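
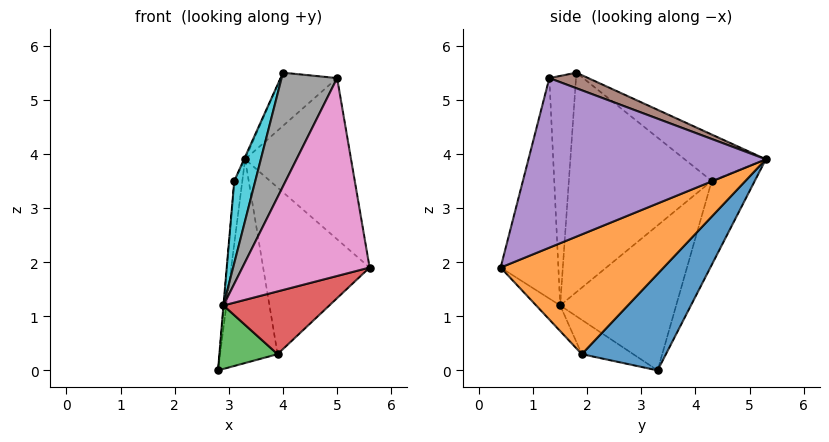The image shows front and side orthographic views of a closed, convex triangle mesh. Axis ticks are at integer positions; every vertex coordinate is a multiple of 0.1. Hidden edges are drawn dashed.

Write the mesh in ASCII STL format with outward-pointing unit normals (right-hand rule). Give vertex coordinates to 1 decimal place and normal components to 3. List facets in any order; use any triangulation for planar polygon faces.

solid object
 facet normal 0.768 0.525 -0.367
  outer loop
   vertex 3.9 1.9 0.3
   vertex 2.8 3.3 0.0
   vertex 3.3 5.3 3.9
  endloop
 endfacet
 facet normal 0.783 0.512 -0.353
  outer loop
   vertex 3.9 1.9 0.3
   vertex 3.3 5.3 3.9
   vertex 5.6 0.4 1.9
  endloop
 endfacet
 facet normal -0.452 -0.512 -0.730
  outer loop
   vertex 3.9 1.9 0.3
   vertex 2.9 1.5 1.2
   vertex 2.8 3.3 0.0
  endloop
 endfacet
 facet normal -0.183 -0.807 -0.562
  outer loop
   vertex 3.9 1.9 0.3
   vertex 5.6 0.4 1.9
   vertex 2.9 1.5 1.2
  endloop
 endfacet
 facet normal 0.912 0.407 0.052
  outer loop
   vertex 5.0 1.3 5.4
   vertex 5.6 0.4 1.9
   vertex 3.3 5.3 3.9
  endloop
 endfacet
 facet normal 0.307 0.446 0.841
  outer loop
   vertex 5.0 1.3 5.4
   vertex 3.3 5.3 3.9
   vertex 4.0 1.8 5.5
  endloop
 endfacet
 facet normal -0.408 -0.899 0.161
  outer loop
   vertex 5.0 1.3 5.4
   vertex 2.9 1.5 1.2
   vertex 5.6 0.4 1.9
  endloop
 endfacet
 facet normal -0.427 -0.888 0.171
  outer loop
   vertex 5.0 1.3 5.4
   vertex 4.0 1.8 5.5
   vertex 2.9 1.5 1.2
  endloop
 endfacet
 facet normal -0.906 0.012 0.423
  outer loop
   vertex 3.1 4.3 3.5
   vertex 4.0 1.8 5.5
   vertex 3.3 5.3 3.9
  endloop
 endfacet
 facet normal -0.957 -0.141 0.255
  outer loop
   vertex 3.1 4.3 3.5
   vertex 2.9 1.5 1.2
   vertex 4.0 1.8 5.5
  endloop
 endfacet
 facet normal -0.982 0.184 0.032
  outer loop
   vertex 3.1 4.3 3.5
   vertex 3.3 5.3 3.9
   vertex 2.8 3.3 0.0
  endloop
 endfacet
 facet normal -0.996 0.001 0.085
  outer loop
   vertex 3.1 4.3 3.5
   vertex 2.8 3.3 0.0
   vertex 2.9 1.5 1.2
  endloop
 endfacet
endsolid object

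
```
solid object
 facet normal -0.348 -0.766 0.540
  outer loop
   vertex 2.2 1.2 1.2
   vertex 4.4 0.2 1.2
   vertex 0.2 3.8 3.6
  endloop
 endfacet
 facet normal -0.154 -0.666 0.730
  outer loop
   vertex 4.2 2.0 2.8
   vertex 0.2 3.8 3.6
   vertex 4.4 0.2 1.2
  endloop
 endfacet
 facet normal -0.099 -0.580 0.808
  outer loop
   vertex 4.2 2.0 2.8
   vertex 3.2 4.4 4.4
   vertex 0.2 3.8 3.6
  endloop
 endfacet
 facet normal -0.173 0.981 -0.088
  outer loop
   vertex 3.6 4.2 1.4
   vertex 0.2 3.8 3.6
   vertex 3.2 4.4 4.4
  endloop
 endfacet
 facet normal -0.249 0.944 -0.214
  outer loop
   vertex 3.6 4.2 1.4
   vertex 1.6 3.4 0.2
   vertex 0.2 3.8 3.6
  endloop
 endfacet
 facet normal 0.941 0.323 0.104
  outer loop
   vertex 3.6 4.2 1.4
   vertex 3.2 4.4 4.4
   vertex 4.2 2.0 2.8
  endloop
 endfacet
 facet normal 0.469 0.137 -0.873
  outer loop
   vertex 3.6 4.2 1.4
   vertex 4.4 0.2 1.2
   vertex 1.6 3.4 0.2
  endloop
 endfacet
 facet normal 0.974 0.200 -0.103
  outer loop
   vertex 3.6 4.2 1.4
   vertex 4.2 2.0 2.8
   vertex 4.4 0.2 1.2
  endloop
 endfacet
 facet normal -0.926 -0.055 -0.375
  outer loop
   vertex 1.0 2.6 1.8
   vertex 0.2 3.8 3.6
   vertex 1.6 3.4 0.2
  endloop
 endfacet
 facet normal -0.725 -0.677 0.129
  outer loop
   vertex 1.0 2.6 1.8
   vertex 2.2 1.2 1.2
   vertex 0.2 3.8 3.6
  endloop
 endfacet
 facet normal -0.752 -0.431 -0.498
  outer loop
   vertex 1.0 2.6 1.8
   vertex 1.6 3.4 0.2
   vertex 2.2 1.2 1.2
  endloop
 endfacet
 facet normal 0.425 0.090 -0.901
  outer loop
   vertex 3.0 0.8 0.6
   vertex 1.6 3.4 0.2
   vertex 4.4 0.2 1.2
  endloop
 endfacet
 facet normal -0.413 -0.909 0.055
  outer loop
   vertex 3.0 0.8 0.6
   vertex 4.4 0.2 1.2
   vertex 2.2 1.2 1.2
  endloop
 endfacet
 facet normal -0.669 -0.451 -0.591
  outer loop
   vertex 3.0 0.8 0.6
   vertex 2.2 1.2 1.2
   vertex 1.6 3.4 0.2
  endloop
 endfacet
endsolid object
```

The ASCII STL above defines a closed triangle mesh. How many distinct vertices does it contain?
9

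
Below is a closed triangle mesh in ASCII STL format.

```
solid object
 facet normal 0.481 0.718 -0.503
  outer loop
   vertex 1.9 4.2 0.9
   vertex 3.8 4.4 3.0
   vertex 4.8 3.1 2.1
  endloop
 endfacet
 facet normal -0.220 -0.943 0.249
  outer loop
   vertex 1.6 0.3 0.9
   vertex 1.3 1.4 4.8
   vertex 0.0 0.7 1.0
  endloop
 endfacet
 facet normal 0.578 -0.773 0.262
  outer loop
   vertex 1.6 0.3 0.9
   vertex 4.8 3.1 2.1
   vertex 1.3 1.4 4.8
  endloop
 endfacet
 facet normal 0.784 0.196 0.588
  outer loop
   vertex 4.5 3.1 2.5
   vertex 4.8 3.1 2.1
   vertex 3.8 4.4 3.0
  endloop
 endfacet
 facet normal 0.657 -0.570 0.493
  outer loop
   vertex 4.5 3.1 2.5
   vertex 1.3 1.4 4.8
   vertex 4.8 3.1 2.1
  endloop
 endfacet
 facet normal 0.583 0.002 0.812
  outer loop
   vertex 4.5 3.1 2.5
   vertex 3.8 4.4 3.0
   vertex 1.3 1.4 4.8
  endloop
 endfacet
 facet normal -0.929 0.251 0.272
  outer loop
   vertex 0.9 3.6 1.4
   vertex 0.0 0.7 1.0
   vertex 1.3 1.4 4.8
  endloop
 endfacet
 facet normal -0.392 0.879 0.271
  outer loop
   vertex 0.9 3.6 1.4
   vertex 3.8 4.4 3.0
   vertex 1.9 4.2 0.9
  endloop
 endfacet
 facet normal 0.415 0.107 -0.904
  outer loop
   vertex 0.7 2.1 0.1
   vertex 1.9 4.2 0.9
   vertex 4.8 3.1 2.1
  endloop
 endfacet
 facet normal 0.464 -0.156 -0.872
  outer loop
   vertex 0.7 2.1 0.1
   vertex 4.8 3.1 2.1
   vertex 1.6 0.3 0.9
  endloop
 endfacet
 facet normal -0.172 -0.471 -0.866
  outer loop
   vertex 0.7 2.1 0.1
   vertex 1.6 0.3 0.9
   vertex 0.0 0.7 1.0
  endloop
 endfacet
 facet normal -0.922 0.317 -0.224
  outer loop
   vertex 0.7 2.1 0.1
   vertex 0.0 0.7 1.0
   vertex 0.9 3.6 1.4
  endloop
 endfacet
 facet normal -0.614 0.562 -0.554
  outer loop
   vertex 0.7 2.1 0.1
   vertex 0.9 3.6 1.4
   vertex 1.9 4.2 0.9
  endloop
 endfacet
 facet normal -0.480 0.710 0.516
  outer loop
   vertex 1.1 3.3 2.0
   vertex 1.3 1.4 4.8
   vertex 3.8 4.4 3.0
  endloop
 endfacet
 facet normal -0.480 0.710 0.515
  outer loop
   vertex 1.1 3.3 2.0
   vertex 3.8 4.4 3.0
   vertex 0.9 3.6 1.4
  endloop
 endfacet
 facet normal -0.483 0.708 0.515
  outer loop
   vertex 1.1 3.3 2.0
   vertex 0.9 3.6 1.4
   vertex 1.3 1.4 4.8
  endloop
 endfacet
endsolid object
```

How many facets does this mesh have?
16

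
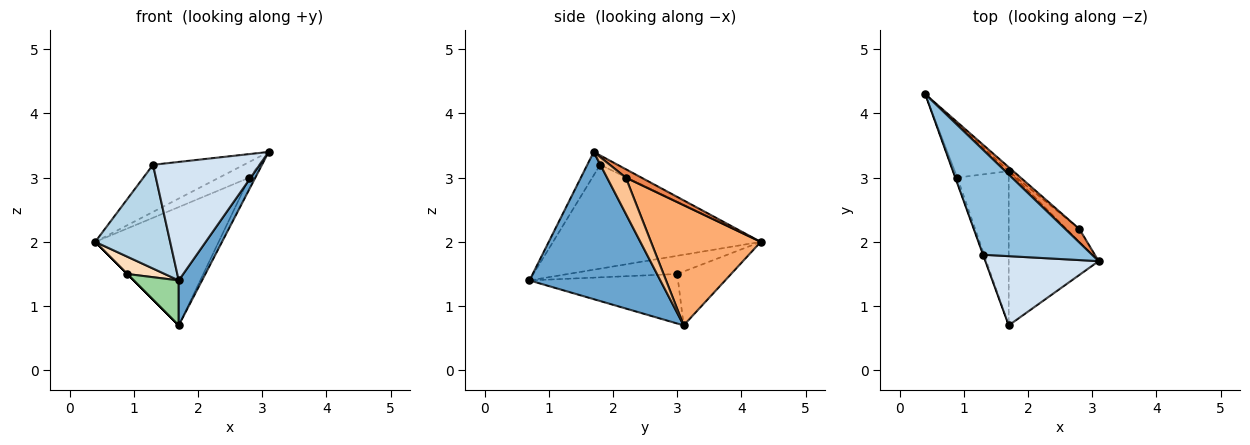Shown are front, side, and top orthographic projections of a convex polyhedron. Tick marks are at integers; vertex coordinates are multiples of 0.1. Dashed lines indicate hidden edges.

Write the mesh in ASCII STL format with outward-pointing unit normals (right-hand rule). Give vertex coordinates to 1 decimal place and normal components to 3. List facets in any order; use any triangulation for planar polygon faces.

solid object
 facet normal 0.844 -0.150 -0.515
  outer loop
   vertex 1.7 3.1 0.7
   vertex 3.1 1.7 3.4
   vertex 1.7 0.7 1.4
  endloop
 endfacet
 facet normal -0.078 0.408 0.909
  outer loop
   vertex 1.3 1.8 3.2
   vertex 3.1 1.7 3.4
   vertex 0.4 4.3 2.0
  endloop
 endfacet
 facet normal -0.941 -0.339 -0.002
  outer loop
   vertex 1.3 1.8 3.2
   vertex 0.4 4.3 2.0
   vertex 1.7 0.7 1.4
  endloop
 endfacet
 facet normal -0.103 -0.859 0.502
  outer loop
   vertex 1.3 1.8 3.2
   vertex 1.7 0.7 1.4
   vertex 3.1 1.7 3.4
  endloop
 endfacet
 facet normal 0.363 0.705 0.609
  outer loop
   vertex 2.8 2.2 3.0
   vertex 0.4 4.3 2.0
   vertex 3.1 1.7 3.4
  endloop
 endfacet
 facet normal 0.664 0.747 -0.025
  outer loop
   vertex 2.8 2.2 3.0
   vertex 1.7 3.1 0.7
   vertex 0.4 4.3 2.0
  endloop
 endfacet
 facet normal 0.903 0.286 -0.320
  outer loop
   vertex 2.8 2.2 3.0
   vertex 3.1 1.7 3.4
   vertex 1.7 3.1 0.7
  endloop
 endfacet
 facet normal -0.941 -0.323 -0.101
  outer loop
   vertex 0.9 3.0 1.5
   vertex 1.7 0.7 1.4
   vertex 0.4 4.3 2.0
  endloop
 endfacet
 facet normal -0.707 0.000 -0.707
  outer loop
   vertex 0.9 3.0 1.5
   vertex 0.4 4.3 2.0
   vertex 1.7 3.1 0.7
  endloop
 endfacet
 facet normal -0.679 -0.206 -0.705
  outer loop
   vertex 0.9 3.0 1.5
   vertex 1.7 3.1 0.7
   vertex 1.7 0.7 1.4
  endloop
 endfacet
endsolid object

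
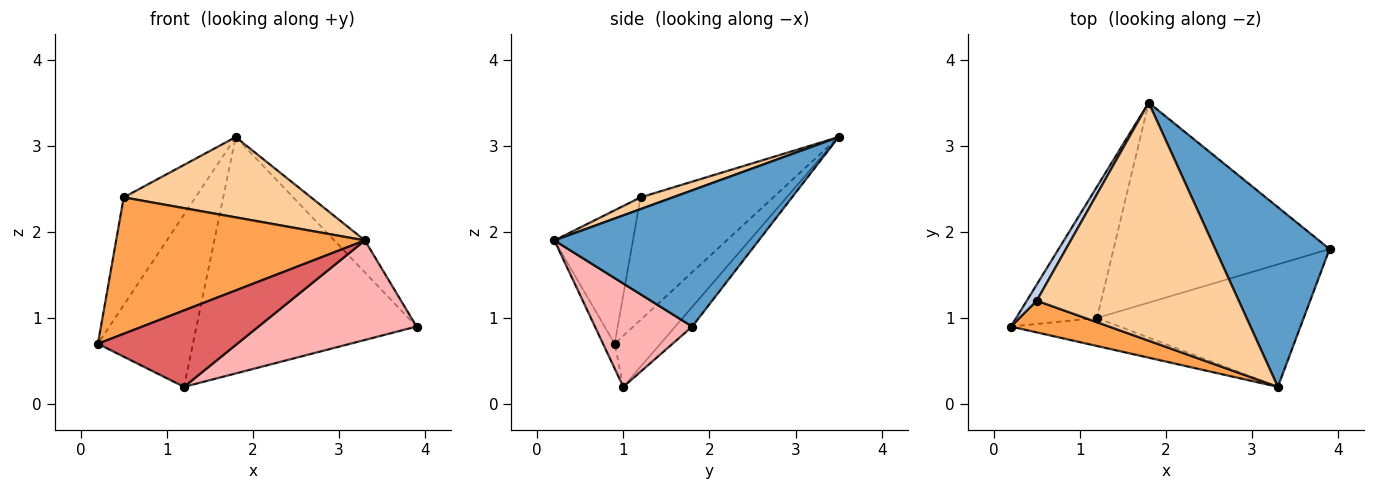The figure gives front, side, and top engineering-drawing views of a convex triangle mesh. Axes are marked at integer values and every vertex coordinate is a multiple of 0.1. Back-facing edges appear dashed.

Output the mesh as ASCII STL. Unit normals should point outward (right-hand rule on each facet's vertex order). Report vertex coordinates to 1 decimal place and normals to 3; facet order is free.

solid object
 facet normal 0.761 0.114 0.639
  outer loop
   vertex 3.3 0.2 1.9
   vertex 3.9 1.8 0.9
   vertex 1.8 3.5 3.1
  endloop
 endfacet
 facet normal -0.877 0.474 0.071
  outer loop
   vertex 0.5 1.2 2.4
   vertex 1.8 3.5 3.1
   vertex 0.2 0.9 0.7
  endloop
 endfacet
 facet normal -0.294 -0.931 0.216
  outer loop
   vertex 0.5 1.2 2.4
   vertex 0.2 0.9 0.7
   vertex 3.3 0.2 1.9
  endloop
 endfacet
 facet normal 0.055 -0.319 0.946
  outer loop
   vertex 0.5 1.2 2.4
   vertex 3.3 0.2 1.9
   vertex 1.8 3.5 3.1
  endloop
 endfacet
 facet normal -0.357 0.743 -0.566
  outer loop
   vertex 1.2 1.0 0.2
   vertex 0.2 0.9 0.7
   vertex 1.8 3.5 3.1
  endloop
 endfacet
 facet normal -0.059 0.762 -0.645
  outer loop
   vertex 1.2 1.0 0.2
   vertex 1.8 3.5 3.1
   vertex 3.9 1.8 0.9
  endloop
 endfacet
 facet normal -0.078 -0.936 -0.344
  outer loop
   vertex 1.2 1.0 0.2
   vertex 3.3 0.2 1.9
   vertex 0.2 0.9 0.7
  endloop
 endfacet
 facet normal 0.362 -0.588 -0.724
  outer loop
   vertex 1.2 1.0 0.2
   vertex 3.9 1.8 0.9
   vertex 3.3 0.2 1.9
  endloop
 endfacet
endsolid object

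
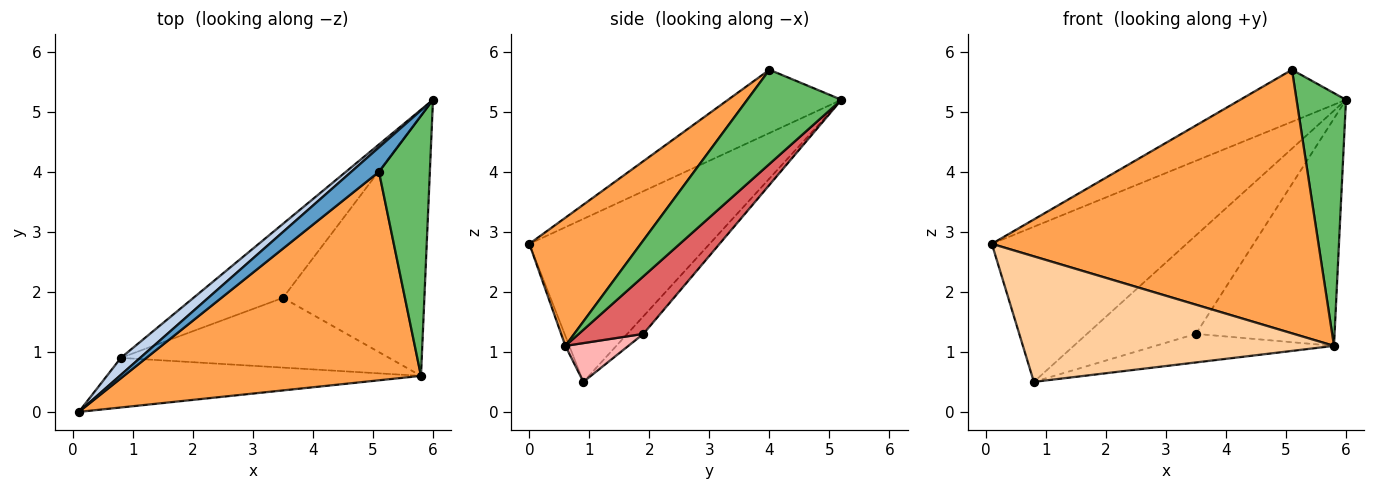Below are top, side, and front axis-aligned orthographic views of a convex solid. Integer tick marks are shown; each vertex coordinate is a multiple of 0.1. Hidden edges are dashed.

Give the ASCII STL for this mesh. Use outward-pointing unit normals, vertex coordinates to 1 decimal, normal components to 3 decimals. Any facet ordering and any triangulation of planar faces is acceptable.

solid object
 facet normal -0.697 0.649 0.305
  outer loop
   vertex 5.1 4.0 5.7
   vertex 6.0 5.2 5.2
   vertex 0.1 0.0 2.8
  endloop
 endfacet
 facet normal -0.677 0.731 0.080
  outer loop
   vertex 0.8 0.9 0.5
   vertex 0.1 0.0 2.8
   vertex 6.0 5.2 5.2
  endloop
 endfacet
 facet normal 0.258 -0.758 0.599
  outer loop
   vertex 5.8 0.6 1.1
   vertex 5.1 4.0 5.7
   vertex 0.1 0.0 2.8
  endloop
 endfacet
 facet normal -0.012 -0.930 -0.367
  outer loop
   vertex 5.8 0.6 1.1
   vertex 0.1 0.0 2.8
   vertex 0.8 0.9 0.5
  endloop
 endfacet
 facet normal 0.799 -0.419 0.431
  outer loop
   vertex 5.8 0.6 1.1
   vertex 6.0 5.2 5.2
   vertex 5.1 4.0 5.7
  endloop
 endfacet
 facet normal -0.117 0.794 -0.597
  outer loop
   vertex 3.5 1.9 1.3
   vertex 0.8 0.9 0.5
   vertex 6.0 5.2 5.2
  endloop
 endfacet
 facet normal 0.293 0.629 -0.720
  outer loop
   vertex 3.5 1.9 1.3
   vertex 6.0 5.2 5.2
   vertex 5.8 0.6 1.1
  endloop
 endfacet
 facet normal 0.133 0.376 -0.917
  outer loop
   vertex 3.5 1.9 1.3
   vertex 5.8 0.6 1.1
   vertex 0.8 0.9 0.5
  endloop
 endfacet
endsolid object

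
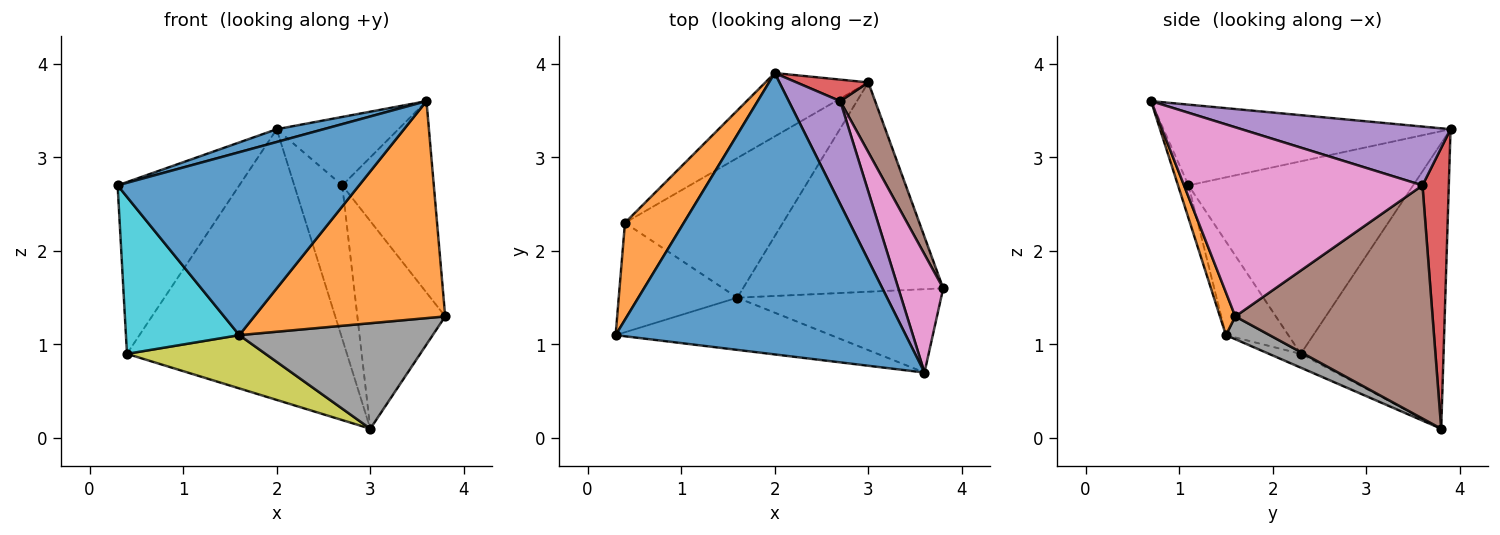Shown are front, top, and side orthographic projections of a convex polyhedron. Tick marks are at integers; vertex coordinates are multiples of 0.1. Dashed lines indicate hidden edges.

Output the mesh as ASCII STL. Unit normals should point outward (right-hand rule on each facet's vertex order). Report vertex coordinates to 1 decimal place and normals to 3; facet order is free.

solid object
 facet normal -0.268 -0.044 0.962
  outer loop
   vertex 3.6 0.7 3.6
   vertex 2.0 3.9 3.3
   vertex 0.3 1.1 2.7
  endloop
 endfacet
 facet normal -0.849 0.460 0.259
  outer loop
   vertex 0.4 2.3 0.9
   vertex 0.3 1.1 2.7
   vertex 2.0 3.9 3.3
  endloop
 endfacet
 facet normal -0.534 0.823 -0.193
  outer loop
   vertex 0.4 2.3 0.9
   vertex 2.0 3.9 3.3
   vertex 3.0 3.8 0.1
  endloop
 endfacet
 facet normal 0.478 0.870 0.122
  outer loop
   vertex 2.7 3.6 2.7
   vertex 3.0 3.8 0.1
   vertex 2.0 3.9 3.3
  endloop
 endfacet
 facet normal 0.689 0.401 0.603
  outer loop
   vertex 2.7 3.6 2.7
   vertex 2.0 3.9 3.3
   vertex 3.6 0.7 3.6
  endloop
 endfacet
 facet normal 0.905 0.403 0.135
  outer loop
   vertex 2.7 3.6 2.7
   vertex 3.8 1.6 1.3
   vertex 3.0 3.8 0.1
  endloop
 endfacet
 facet normal 0.911 0.350 0.216
  outer loop
   vertex 2.7 3.6 2.7
   vertex 3.6 0.7 3.6
   vertex 3.8 1.6 1.3
  endloop
 endfacet
 facet normal 0.101 -0.448 -0.888
  outer loop
   vertex 1.6 1.5 1.1
   vertex 3.0 3.8 0.1
   vertex 3.8 1.6 1.3
  endloop
 endfacet
 facet normal -0.082 -0.355 -0.931
  outer loop
   vertex 1.6 1.5 1.1
   vertex 0.4 2.3 0.9
   vertex 3.0 3.8 0.1
  endloop
 endfacet
 facet normal -0.412 -0.748 -0.521
  outer loop
   vertex 1.6 1.5 1.1
   vertex 0.3 1.1 2.7
   vertex 0.4 2.3 0.9
  endloop
 endfacet
 facet normal -0.042 -0.961 -0.274
  outer loop
   vertex 1.6 1.5 1.1
   vertex 3.6 0.7 3.6
   vertex 0.3 1.1 2.7
  endloop
 endfacet
 facet normal 0.075 -0.931 -0.358
  outer loop
   vertex 1.6 1.5 1.1
   vertex 3.8 1.6 1.3
   vertex 3.6 0.7 3.6
  endloop
 endfacet
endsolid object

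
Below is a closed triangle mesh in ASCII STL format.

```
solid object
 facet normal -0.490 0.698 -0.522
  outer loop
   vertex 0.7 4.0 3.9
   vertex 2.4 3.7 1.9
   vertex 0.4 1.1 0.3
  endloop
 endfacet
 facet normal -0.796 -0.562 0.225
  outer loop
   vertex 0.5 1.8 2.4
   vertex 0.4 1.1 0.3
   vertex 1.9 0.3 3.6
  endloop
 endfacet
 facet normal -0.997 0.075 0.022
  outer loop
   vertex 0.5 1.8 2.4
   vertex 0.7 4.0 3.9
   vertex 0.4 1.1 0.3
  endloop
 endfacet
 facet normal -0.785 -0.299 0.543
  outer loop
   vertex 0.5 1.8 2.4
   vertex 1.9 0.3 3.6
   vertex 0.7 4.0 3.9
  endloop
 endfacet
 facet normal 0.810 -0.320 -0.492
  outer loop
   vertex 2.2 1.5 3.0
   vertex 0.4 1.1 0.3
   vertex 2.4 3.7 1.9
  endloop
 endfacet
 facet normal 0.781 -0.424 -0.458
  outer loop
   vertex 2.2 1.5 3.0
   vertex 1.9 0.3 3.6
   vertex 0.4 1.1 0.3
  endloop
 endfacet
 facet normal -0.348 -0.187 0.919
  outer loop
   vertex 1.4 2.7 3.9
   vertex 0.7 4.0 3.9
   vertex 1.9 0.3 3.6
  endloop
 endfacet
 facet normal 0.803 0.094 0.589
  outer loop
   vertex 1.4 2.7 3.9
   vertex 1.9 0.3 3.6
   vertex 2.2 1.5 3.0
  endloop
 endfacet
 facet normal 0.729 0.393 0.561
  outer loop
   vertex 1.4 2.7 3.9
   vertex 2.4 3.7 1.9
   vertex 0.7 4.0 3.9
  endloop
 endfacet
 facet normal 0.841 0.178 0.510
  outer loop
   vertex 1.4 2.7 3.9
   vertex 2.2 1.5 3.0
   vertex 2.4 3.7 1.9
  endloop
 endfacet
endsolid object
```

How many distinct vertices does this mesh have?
7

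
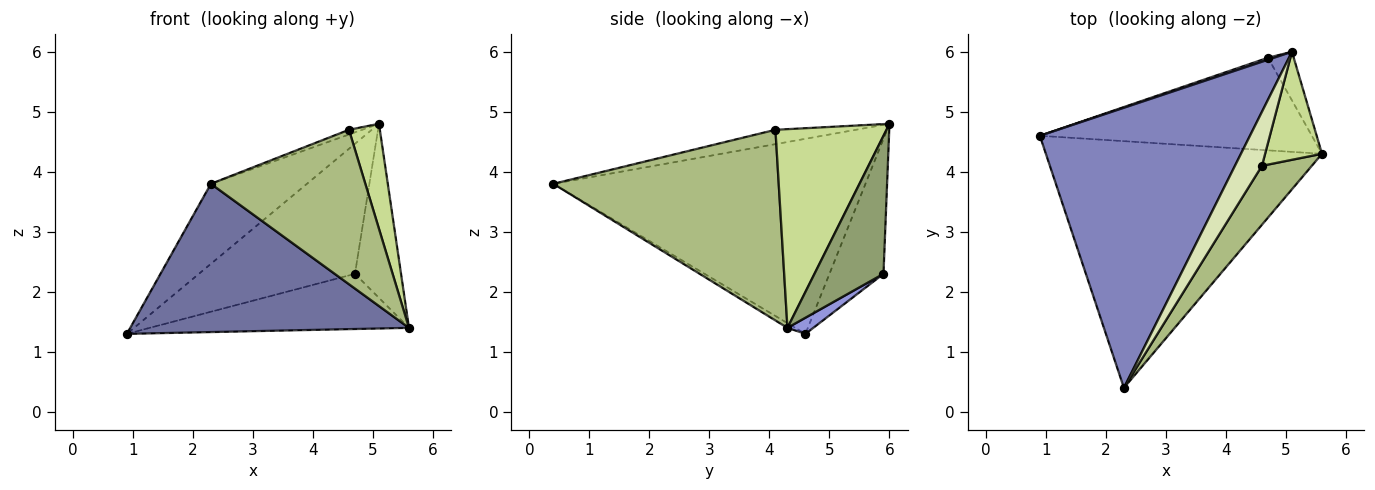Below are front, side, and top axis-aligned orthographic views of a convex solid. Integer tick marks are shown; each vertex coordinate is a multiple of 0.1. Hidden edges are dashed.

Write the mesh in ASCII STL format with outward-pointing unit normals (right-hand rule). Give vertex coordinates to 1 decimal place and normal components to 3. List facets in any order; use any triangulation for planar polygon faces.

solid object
 facet normal -0.015 -0.515 -0.857
  outer loop
   vertex 2.3 0.4 3.8
   vertex 0.9 4.6 1.3
   vertex 5.6 4.3 1.4
  endloop
 endfacet
 facet normal -0.666 0.205 0.717
  outer loop
   vertex 5.1 6.0 4.8
   vertex 0.9 4.6 1.3
   vertex 2.3 0.4 3.8
  endloop
 endfacet
 facet normal 0.051 0.511 -0.858
  outer loop
   vertex 4.7 5.9 2.3
   vertex 5.6 4.3 1.4
   vertex 0.9 4.6 1.3
  endloop
 endfacet
 facet normal -0.327 0.945 0.015
  outer loop
   vertex 4.7 5.9 2.3
   vertex 0.9 4.6 1.3
   vertex 5.1 6.0 4.8
  endloop
 endfacet
 facet normal 0.822 0.549 -0.153
  outer loop
   vertex 4.7 5.9 2.3
   vertex 5.1 6.0 4.8
   vertex 5.6 4.3 1.4
  endloop
 endfacet
 facet normal 0.806 -0.553 0.211
  outer loop
   vertex 4.6 4.1 4.7
   vertex 2.3 0.4 3.8
   vertex 5.6 4.3 1.4
  endloop
 endfacet
 facet normal 0.929 -0.258 0.266
  outer loop
   vertex 4.6 4.1 4.7
   vertex 5.6 4.3 1.4
   vertex 5.1 6.0 4.8
  endloop
 endfacet
 facet normal -0.468 0.077 0.880
  outer loop
   vertex 4.6 4.1 4.7
   vertex 5.1 6.0 4.8
   vertex 2.3 0.4 3.8
  endloop
 endfacet
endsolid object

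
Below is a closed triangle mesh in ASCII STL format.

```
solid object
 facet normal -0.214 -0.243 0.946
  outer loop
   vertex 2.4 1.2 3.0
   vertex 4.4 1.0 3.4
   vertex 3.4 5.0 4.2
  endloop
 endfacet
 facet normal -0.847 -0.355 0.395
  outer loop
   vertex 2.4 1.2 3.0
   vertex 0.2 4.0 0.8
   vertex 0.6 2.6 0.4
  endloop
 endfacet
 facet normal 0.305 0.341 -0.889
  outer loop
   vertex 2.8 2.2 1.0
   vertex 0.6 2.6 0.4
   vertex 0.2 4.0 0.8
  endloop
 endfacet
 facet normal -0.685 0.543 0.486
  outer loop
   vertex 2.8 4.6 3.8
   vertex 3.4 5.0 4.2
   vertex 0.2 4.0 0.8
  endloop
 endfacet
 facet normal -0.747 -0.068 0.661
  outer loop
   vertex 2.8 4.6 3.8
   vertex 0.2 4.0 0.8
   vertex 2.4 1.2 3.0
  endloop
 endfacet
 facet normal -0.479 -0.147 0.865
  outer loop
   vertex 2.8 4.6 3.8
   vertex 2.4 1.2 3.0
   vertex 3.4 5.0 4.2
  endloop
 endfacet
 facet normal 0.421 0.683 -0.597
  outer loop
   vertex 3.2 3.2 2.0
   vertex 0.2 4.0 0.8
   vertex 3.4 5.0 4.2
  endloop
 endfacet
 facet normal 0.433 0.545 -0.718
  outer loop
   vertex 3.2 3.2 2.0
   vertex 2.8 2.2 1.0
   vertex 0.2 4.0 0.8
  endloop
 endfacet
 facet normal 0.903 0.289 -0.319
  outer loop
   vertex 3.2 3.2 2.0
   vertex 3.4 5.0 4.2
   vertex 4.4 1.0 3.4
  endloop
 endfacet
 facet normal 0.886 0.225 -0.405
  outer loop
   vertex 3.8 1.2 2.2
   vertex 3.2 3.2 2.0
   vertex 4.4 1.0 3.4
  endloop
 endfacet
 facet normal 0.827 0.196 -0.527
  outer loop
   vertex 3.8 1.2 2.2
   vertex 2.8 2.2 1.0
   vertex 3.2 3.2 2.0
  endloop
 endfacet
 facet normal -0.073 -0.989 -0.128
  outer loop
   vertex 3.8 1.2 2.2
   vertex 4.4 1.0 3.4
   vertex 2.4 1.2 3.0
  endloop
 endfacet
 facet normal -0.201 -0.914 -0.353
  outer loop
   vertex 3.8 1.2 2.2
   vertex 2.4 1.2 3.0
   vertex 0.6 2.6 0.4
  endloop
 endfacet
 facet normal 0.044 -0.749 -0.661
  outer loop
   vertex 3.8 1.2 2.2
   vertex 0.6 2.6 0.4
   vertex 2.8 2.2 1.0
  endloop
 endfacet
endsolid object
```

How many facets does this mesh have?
14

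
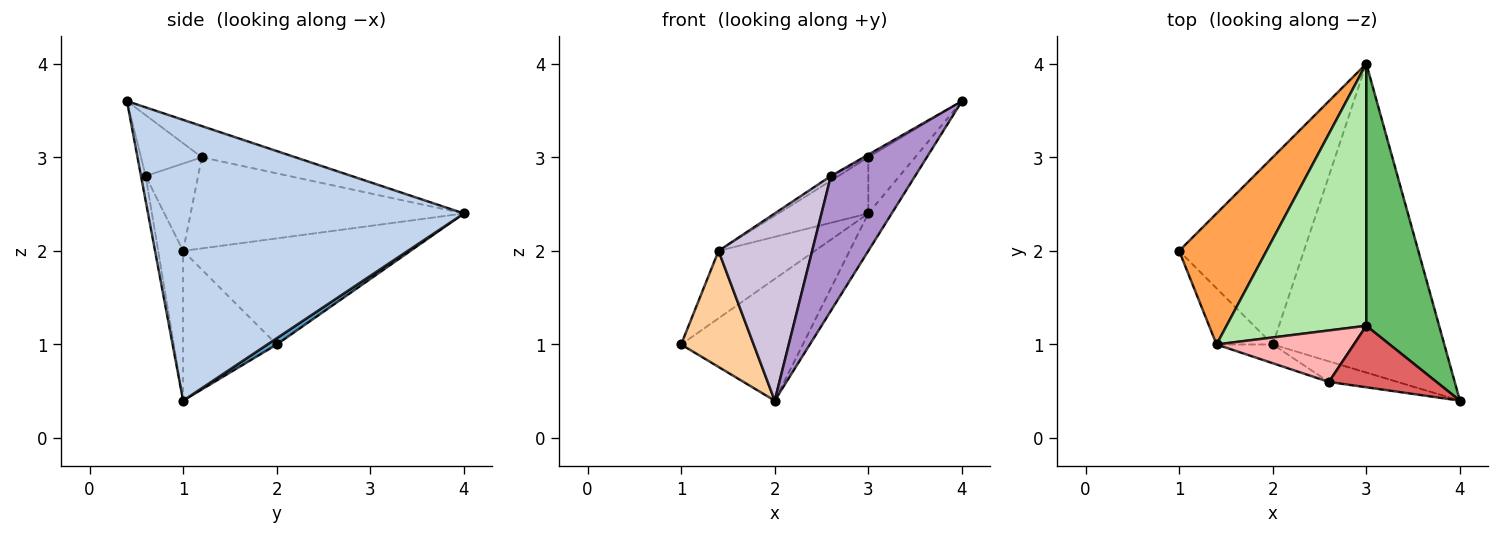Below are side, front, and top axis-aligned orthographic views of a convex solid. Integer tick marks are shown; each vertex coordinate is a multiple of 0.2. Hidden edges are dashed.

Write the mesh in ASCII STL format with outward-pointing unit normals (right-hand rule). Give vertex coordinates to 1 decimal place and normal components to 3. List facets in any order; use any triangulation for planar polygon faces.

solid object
 facet normal 0.042 0.545 -0.838
  outer loop
   vertex 2.0 1.0 0.4
   vertex 1.0 2.0 1.0
   vertex 3.0 4.0 2.4
  endloop
 endfacet
 facet normal 0.852 0.063 -0.520
  outer loop
   vertex 2.0 1.0 0.4
   vertex 3.0 4.0 2.4
   vertex 4.0 0.4 3.6
  endloop
 endfacet
 facet normal -0.734 0.311 0.604
  outer loop
   vertex 1.4 1.0 2.0
   vertex 3.0 4.0 2.4
   vertex 1.0 2.0 1.0
  endloop
 endfacet
 facet normal -0.758 -0.587 -0.284
  outer loop
   vertex 1.4 1.0 2.0
   vertex 1.0 2.0 1.0
   vertex 2.0 1.0 0.4
  endloop
 endfacet
 facet normal -0.386 0.193 0.902
  outer loop
   vertex 3.0 1.2 3.0
   vertex 4.0 0.4 3.6
   vertex 3.0 4.0 2.4
  endloop
 endfacet
 facet normal -0.537 0.177 0.825
  outer loop
   vertex 3.0 1.2 3.0
   vertex 3.0 4.0 2.4
   vertex 1.4 1.0 2.0
  endloop
 endfacet
 facet normal -0.492 0.038 0.870
  outer loop
   vertex 2.6 0.6 2.8
   vertex 4.0 0.4 3.6
   vertex 3.0 1.2 3.0
  endloop
 endfacet
 facet normal -0.535 0.076 0.841
  outer loop
   vertex 2.6 0.6 2.8
   vertex 3.0 1.2 3.0
   vertex 1.4 1.0 2.0
  endloop
 endfacet
 facet normal -0.055 -0.987 -0.151
  outer loop
   vertex 2.6 0.6 2.8
   vertex 2.0 1.0 0.4
   vertex 4.0 0.4 3.6
  endloop
 endfacet
 facet normal -0.256 -0.962 -0.096
  outer loop
   vertex 2.6 0.6 2.8
   vertex 1.4 1.0 2.0
   vertex 2.0 1.0 0.4
  endloop
 endfacet
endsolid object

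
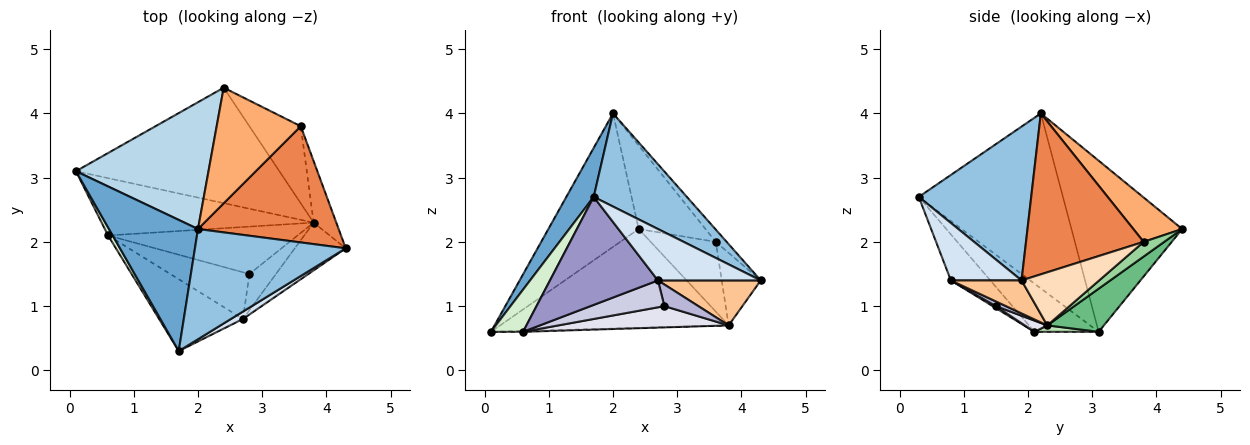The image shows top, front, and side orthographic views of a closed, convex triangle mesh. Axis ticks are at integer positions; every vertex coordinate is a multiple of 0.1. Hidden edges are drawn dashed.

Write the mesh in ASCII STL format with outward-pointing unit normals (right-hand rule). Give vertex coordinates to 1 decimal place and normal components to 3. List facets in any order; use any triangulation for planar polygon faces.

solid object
 facet normal -0.879 -0.167 0.447
  outer loop
   vertex 2.0 2.2 4.0
   vertex 0.1 3.1 0.6
   vertex 1.7 0.3 2.7
  endloop
 endfacet
 facet normal 0.615 -0.509 0.602
  outer loop
   vertex 2.0 2.2 4.0
   vertex 1.7 0.3 2.7
   vertex 4.3 1.9 1.4
  endloop
 endfacet
 facet normal -0.664 0.542 0.515
  outer loop
   vertex 2.4 4.4 2.2
   vertex 0.1 3.1 0.6
   vertex 2.0 2.2 4.0
  endloop
 endfacet
 facet normal 0.563 -0.818 0.118
  outer loop
   vertex 2.7 0.8 1.4
   vertex 4.3 1.9 1.4
   vertex 1.7 0.3 2.7
  endloop
 endfacet
 facet normal 0.751 0.069 0.656
  outer loop
   vertex 3.6 3.8 2.0
   vertex 2.0 2.2 4.0
   vertex 4.3 1.9 1.4
  endloop
 endfacet
 facet normal 0.393 0.538 0.745
  outer loop
   vertex 3.6 3.8 2.0
   vertex 2.4 4.4 2.2
   vertex 2.0 2.2 4.0
  endloop
 endfacet
 facet normal 0.426 -0.620 -0.659
  outer loop
   vertex 3.8 2.3 0.7
   vertex 4.3 1.9 1.4
   vertex 2.7 0.8 1.4
  endloop
 endfacet
 facet normal 0.835 0.420 -0.356
  outer loop
   vertex 3.8 2.3 0.7
   vertex 3.6 3.8 2.0
   vertex 4.3 1.9 1.4
  endloop
 endfacet
 facet normal 0.159 0.642 -0.750
  outer loop
   vertex 3.8 2.3 0.7
   vertex 0.1 3.1 0.6
   vertex 2.4 4.4 2.2
  endloop
 endfacet
 facet normal 0.207 0.656 -0.725
  outer loop
   vertex 3.8 2.3 0.7
   vertex 2.4 4.4 2.2
   vertex 3.6 3.8 2.0
  endloop
 endfacet
 facet normal 0.030 0.015 -0.999
  outer loop
   vertex 0.6 2.1 0.6
   vertex 0.1 3.1 0.6
   vertex 3.8 2.3 0.7
  endloop
 endfacet
 facet normal -0.891 -0.446 0.085
  outer loop
   vertex 0.6 2.1 0.6
   vertex 1.7 0.3 2.7
   vertex 0.1 3.1 0.6
  endloop
 endfacet
 facet normal -0.291 -0.796 -0.530
  outer loop
   vertex 0.6 2.1 0.6
   vertex 2.7 0.8 1.4
   vertex 1.7 0.3 2.7
  endloop
 endfacet
 facet normal 0.151 -0.507 -0.849
  outer loop
   vertex 2.8 1.5 1.0
   vertex 3.8 2.3 0.7
   vertex 2.7 0.8 1.4
  endloop
 endfacet
 facet normal 0.022 -0.498 -0.867
  outer loop
   vertex 2.8 1.5 1.0
   vertex 2.7 0.8 1.4
   vertex 0.6 2.1 0.6
  endloop
 endfacet
 facet normal 0.054 -0.409 -0.911
  outer loop
   vertex 2.8 1.5 1.0
   vertex 0.6 2.1 0.6
   vertex 3.8 2.3 0.7
  endloop
 endfacet
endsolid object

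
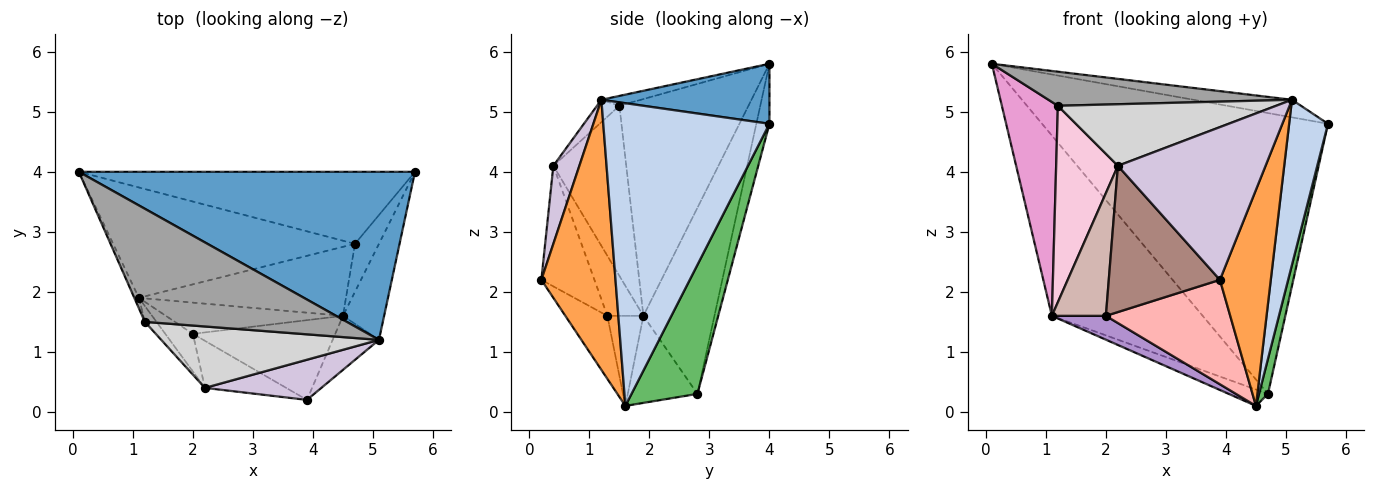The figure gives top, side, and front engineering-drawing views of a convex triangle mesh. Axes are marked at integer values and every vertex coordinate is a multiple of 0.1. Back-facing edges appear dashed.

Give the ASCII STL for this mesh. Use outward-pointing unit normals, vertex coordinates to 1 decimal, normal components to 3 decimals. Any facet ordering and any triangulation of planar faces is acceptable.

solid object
 facet normal 0.175 0.102 0.979
  outer loop
   vertex 5.1 1.2 5.2
   vertex 5.7 4.0 4.8
   vertex 0.1 4.0 5.8
  endloop
 endfacet
 facet normal 0.965 -0.226 -0.131
  outer loop
   vertex 5.1 1.2 5.2
   vertex 4.5 1.6 0.1
   vertex 5.7 4.0 4.8
  endloop
 endfacet
 facet normal 0.817 -0.560 -0.140
  outer loop
   vertex 5.1 1.2 5.2
   vertex 3.9 0.2 2.2
   vertex 4.5 1.6 0.1
  endloop
 endfacet
 facet normal -0.044 0.968 -0.248
  outer loop
   vertex 4.7 2.8 0.3
   vertex 0.1 4.0 5.8
   vertex 5.7 4.0 4.8
  endloop
 endfacet
 facet normal 0.975 -0.132 -0.181
  outer loop
   vertex 4.7 2.8 0.3
   vertex 5.7 4.0 4.8
   vertex 4.5 1.6 0.1
  endloop
 endfacet
 facet normal -0.373 0.791 -0.484
  outer loop
   vertex 4.7 2.8 0.3
   vertex 1.1 1.9 1.6
   vertex 0.1 4.0 5.8
  endloop
 endfacet
 facet normal -0.379 0.213 -0.901
  outer loop
   vertex 4.7 2.8 0.3
   vertex 4.5 1.6 0.1
   vertex 1.1 1.9 1.6
  endloop
 endfacet
 facet normal -0.259 -0.768 -0.586
  outer loop
   vertex 2.0 1.3 1.6
   vertex 4.5 1.6 0.1
   vertex 3.9 0.2 2.2
  endloop
 endfacet
 facet normal -0.375 -0.562 -0.737
  outer loop
   vertex 2.0 1.3 1.6
   vertex 1.1 1.9 1.6
   vertex 4.5 1.6 0.1
  endloop
 endfacet
 facet normal 0.168 -0.953 0.251
  outer loop
   vertex 2.2 0.4 4.1
   vertex 3.9 0.2 2.2
   vertex 5.1 1.2 5.2
  endloop
 endfacet
 facet normal -0.414 -0.867 -0.279
  outer loop
   vertex 2.2 0.4 4.1
   vertex 2.0 1.3 1.6
   vertex 3.9 0.2 2.2
  endloop
 endfacet
 facet normal -0.537 -0.806 -0.247
  outer loop
   vertex 2.2 0.4 4.1
   vertex 1.1 1.9 1.6
   vertex 2.0 1.3 1.6
  endloop
 endfacet
 facet normal -0.917 -0.398 -0.019
  outer loop
   vertex 1.2 1.5 5.1
   vertex 0.1 4.0 5.8
   vertex 1.1 1.9 1.6
  endloop
 endfacet
 facet normal -0.762 -0.645 -0.052
  outer loop
   vertex 1.2 1.5 5.1
   vertex 1.1 1.9 1.6
   vertex 2.2 0.4 4.1
  endloop
 endfacet
 facet normal -0.047 -0.288 0.956
  outer loop
   vertex 1.2 1.5 5.1
   vertex 5.1 1.2 5.2
   vertex 0.1 4.0 5.8
  endloop
 endfacet
 facet normal -0.072 -0.706 0.704
  outer loop
   vertex 1.2 1.5 5.1
   vertex 2.2 0.4 4.1
   vertex 5.1 1.2 5.2
  endloop
 endfacet
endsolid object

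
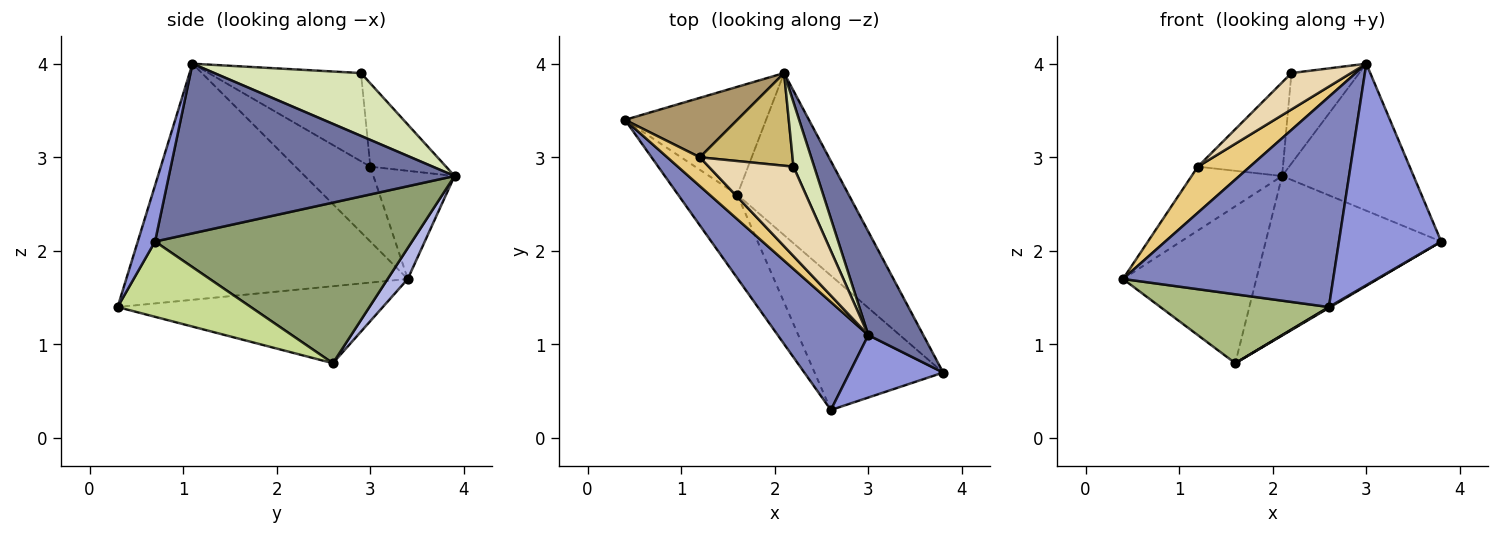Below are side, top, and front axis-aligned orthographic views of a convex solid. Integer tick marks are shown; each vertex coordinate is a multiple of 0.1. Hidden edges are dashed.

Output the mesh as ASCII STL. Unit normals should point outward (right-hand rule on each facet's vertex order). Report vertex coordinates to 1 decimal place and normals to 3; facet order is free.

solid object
 facet normal 0.871 0.401 0.282
  outer loop
   vertex 3.0 1.1 4.0
   vertex 3.8 0.7 2.1
   vertex 2.1 3.9 2.8
  endloop
 endfacet
 facet normal -0.766 -0.572 0.294
  outer loop
   vertex 2.6 0.3 1.4
   vertex 3.0 1.1 4.0
   vertex 0.4 3.4 1.7
  endloop
 endfacet
 facet normal 0.161 -0.950 0.268
  outer loop
   vertex 2.6 0.3 1.4
   vertex 3.8 0.7 2.1
   vertex 3.0 1.1 4.0
  endloop
 endfacet
 facet normal 0.123 0.818 -0.562
  outer loop
   vertex 1.6 2.6 0.8
   vertex 0.4 3.4 1.7
   vertex 2.1 3.9 2.8
  endloop
 endfacet
 facet normal 0.716 0.489 -0.497
  outer loop
   vertex 1.6 2.6 0.8
   vertex 2.1 3.9 2.8
   vertex 3.8 0.7 2.1
  endloop
 endfacet
 facet normal -0.708 -0.450 -0.544
  outer loop
   vertex 1.6 2.6 0.8
   vertex 2.6 0.3 1.4
   vertex 0.4 3.4 1.7
  endloop
 endfacet
 facet normal 0.505 -0.005 -0.863
  outer loop
   vertex 1.6 2.6 0.8
   vertex 3.8 0.7 2.1
   vertex 2.6 0.3 1.4
  endloop
 endfacet
 facet normal 0.869 0.402 0.287
  outer loop
   vertex 2.2 2.9 3.9
   vertex 3.0 1.1 4.0
   vertex 2.1 3.9 2.8
  endloop
 endfacet
 facet normal -0.549 0.612 0.570
  outer loop
   vertex 1.2 3.0 2.9
   vertex 2.1 3.9 2.8
   vertex 0.4 3.4 1.7
  endloop
 endfacet
 facet normal -0.535 0.601 0.595
  outer loop
   vertex 1.2 3.0 2.9
   vertex 2.2 2.9 3.9
   vertex 2.1 3.9 2.8
  endloop
 endfacet
 facet normal -0.773 -0.538 0.336
  outer loop
   vertex 1.2 3.0 2.9
   vertex 0.4 3.4 1.7
   vertex 3.0 1.1 4.0
  endloop
 endfacet
 facet normal -0.694 -0.271 0.667
  outer loop
   vertex 1.2 3.0 2.9
   vertex 3.0 1.1 4.0
   vertex 2.2 2.9 3.9
  endloop
 endfacet
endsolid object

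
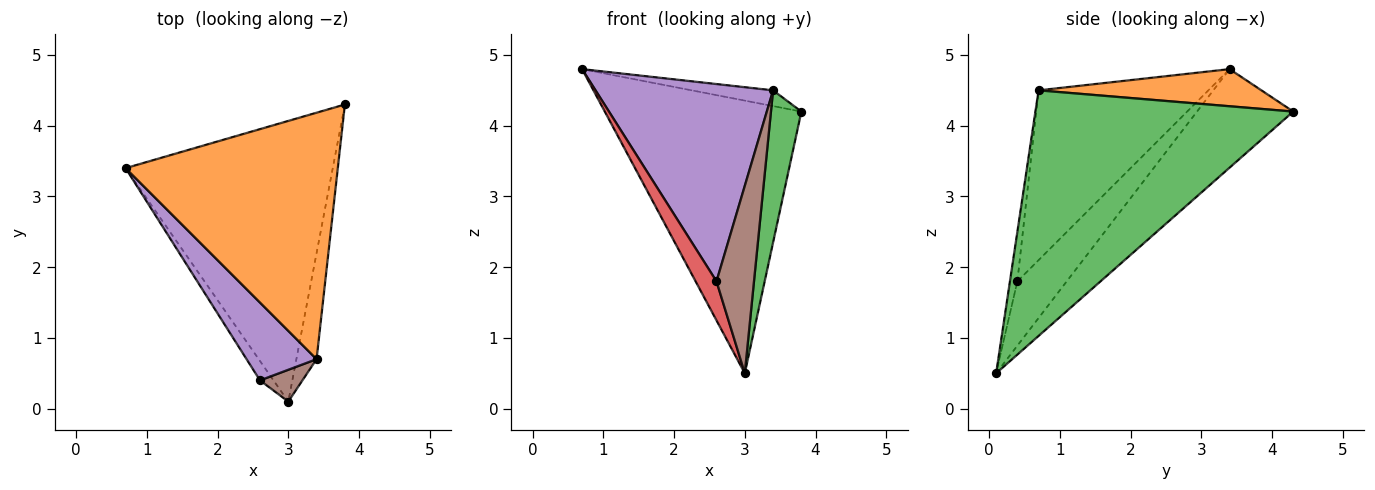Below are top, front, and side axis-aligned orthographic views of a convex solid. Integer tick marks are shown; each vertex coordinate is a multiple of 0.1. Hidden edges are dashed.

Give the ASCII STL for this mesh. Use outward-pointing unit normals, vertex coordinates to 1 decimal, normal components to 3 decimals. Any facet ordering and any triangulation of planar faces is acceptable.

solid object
 facet normal -0.323 0.660 -0.679
  outer loop
   vertex 3.0 0.1 0.5
   vertex 0.7 3.4 4.8
   vertex 3.8 4.3 4.2
  endloop
 endfacet
 facet normal 0.172 0.063 0.983
  outer loop
   vertex 3.4 0.7 4.5
   vertex 3.8 4.3 4.2
   vertex 0.7 3.4 4.8
  endloop
 endfacet
 facet normal 0.990 -0.117 -0.081
  outer loop
   vertex 3.4 0.7 4.5
   vertex 3.0 0.1 0.5
   vertex 3.8 4.3 4.2
  endloop
 endfacet
 facet normal -0.904 -0.383 -0.190
  outer loop
   vertex 2.6 0.4 1.8
   vertex 0.7 3.4 4.8
   vertex 3.0 0.1 0.5
  endloop
 endfacet
 facet normal -0.665 -0.695 0.274
  outer loop
   vertex 2.6 0.4 1.8
   vertex 3.4 0.7 4.5
   vertex 0.7 3.4 4.8
  endloop
 endfacet
 facet normal -0.192 -0.968 0.164
  outer loop
   vertex 2.6 0.4 1.8
   vertex 3.0 0.1 0.5
   vertex 3.4 0.7 4.5
  endloop
 endfacet
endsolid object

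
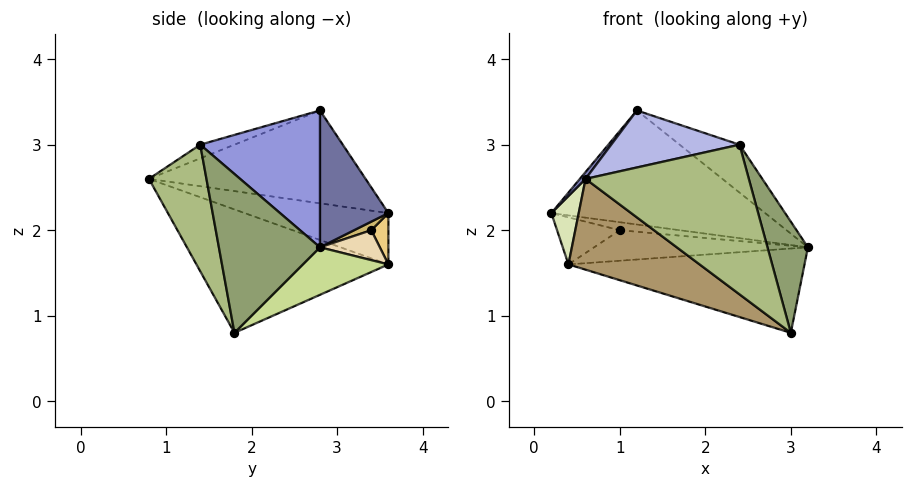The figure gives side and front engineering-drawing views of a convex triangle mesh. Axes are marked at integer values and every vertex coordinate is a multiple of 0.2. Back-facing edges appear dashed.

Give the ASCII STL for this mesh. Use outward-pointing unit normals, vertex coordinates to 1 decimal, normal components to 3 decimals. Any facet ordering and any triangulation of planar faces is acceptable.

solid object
 facet normal 0.285 0.890 0.356
  outer loop
   vertex 1.2 2.8 3.4
   vertex 3.2 2.8 1.8
   vertex 0.2 3.6 2.2
  endloop
 endfacet
 facet normal -0.775 -0.020 0.632
  outer loop
   vertex 1.2 2.8 3.4
   vertex 0.2 3.6 2.2
   vertex 0.6 0.8 2.6
  endloop
 endfacet
 facet normal 0.596 0.298 0.745
  outer loop
   vertex 2.4 1.4 3.0
   vertex 3.2 2.8 1.8
   vertex 1.2 2.8 3.4
  endloop
 endfacet
 facet normal -0.092 -0.346 0.934
  outer loop
   vertex 2.4 1.4 3.0
   vertex 1.2 2.8 3.4
   vertex 0.6 0.8 2.6
  endloop
 endfacet
 facet normal 0.913 -0.365 0.183
  outer loop
   vertex 2.4 1.4 3.0
   vertex 3.0 1.8 0.8
   vertex 3.2 2.8 1.8
  endloop
 endfacet
 facet normal 0.331 -0.940 -0.081
  outer loop
   vertex 2.4 1.4 3.0
   vertex 0.6 0.8 2.6
   vertex 3.0 1.8 0.8
  endloop
 endfacet
 facet normal 0.240 0.662 -0.710
  outer loop
   vertex 0.4 3.6 1.6
   vertex 3.2 2.8 1.8
   vertex 3.0 1.8 0.8
  endloop
 endfacet
 facet normal -0.934 -0.178 -0.311
  outer loop
   vertex 0.4 3.6 1.6
   vertex 0.6 0.8 2.6
   vertex 0.2 3.6 2.2
  endloop
 endfacet
 facet normal -0.477 -0.326 -0.817
  outer loop
   vertex 0.4 3.6 1.6
   vertex 3.0 1.8 0.8
   vertex 0.6 0.8 2.6
  endloop
 endfacet
 facet normal 0.272 0.953 0.136
  outer loop
   vertex 1.0 3.4 2.0
   vertex 0.2 3.6 2.2
   vertex 3.2 2.8 1.8
  endloop
 endfacet
 facet normal 0.262 0.961 0.087
  outer loop
   vertex 1.0 3.4 2.0
   vertex 0.4 3.6 1.6
   vertex 0.2 3.6 2.2
  endloop
 endfacet
 facet normal 0.269 0.960 0.077
  outer loop
   vertex 1.0 3.4 2.0
   vertex 3.2 2.8 1.8
   vertex 0.4 3.6 1.6
  endloop
 endfacet
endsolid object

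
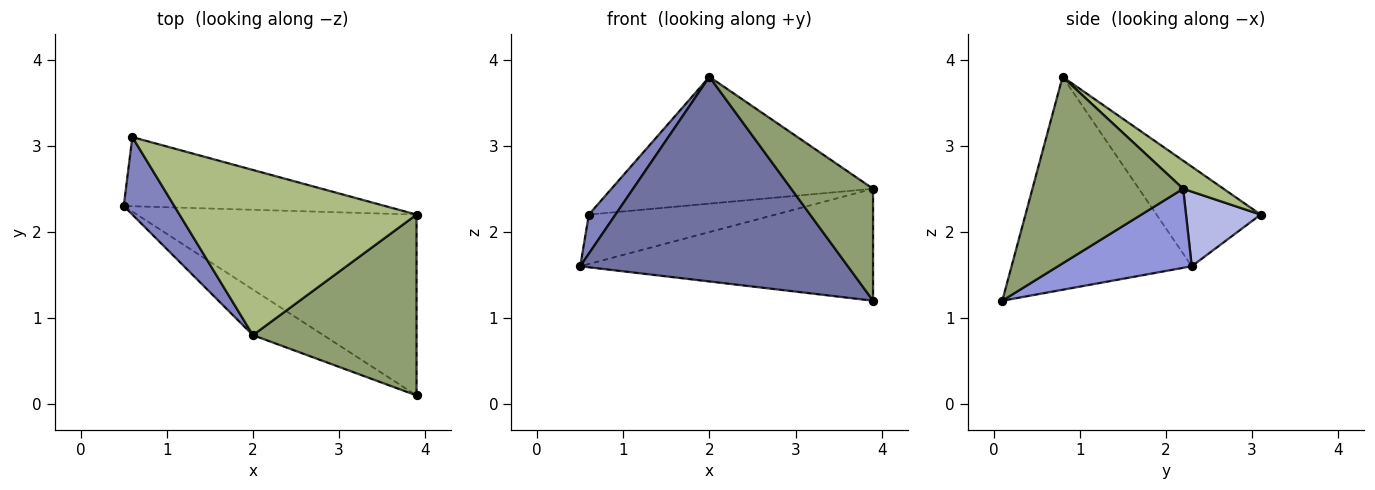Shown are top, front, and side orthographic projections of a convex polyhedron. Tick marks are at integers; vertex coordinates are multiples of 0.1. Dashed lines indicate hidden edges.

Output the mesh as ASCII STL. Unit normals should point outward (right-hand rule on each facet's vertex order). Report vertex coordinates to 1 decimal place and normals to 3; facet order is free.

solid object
 facet normal -0.549 -0.816 -0.182
  outer loop
   vertex 2.0 0.8 3.8
   vertex 0.5 2.3 1.6
   vertex 3.9 0.1 1.2
  endloop
 endfacet
 facet normal -0.869 -0.222 0.441
  outer loop
   vertex 2.0 0.8 3.8
   vertex 0.6 3.1 2.2
   vertex 0.5 2.3 1.6
  endloop
 endfacet
 facet normal 0.234 0.512 -0.827
  outer loop
   vertex 3.9 2.2 2.5
   vertex 3.9 0.1 1.2
   vertex 0.5 2.3 1.6
  endloop
 endfacet
 facet normal 0.226 0.566 -0.793
  outer loop
   vertex 3.9 2.2 2.5
   vertex 0.5 2.3 1.6
   vertex 0.6 3.1 2.2
  endloop
 endfacet
 facet normal 0.696 -0.378 0.610
  outer loop
   vertex 3.9 2.2 2.5
   vertex 2.0 0.8 3.8
   vertex 3.9 0.1 1.2
  endloop
 endfacet
 facet normal 0.094 0.606 0.790
  outer loop
   vertex 3.9 2.2 2.5
   vertex 0.6 3.1 2.2
   vertex 2.0 0.8 3.8
  endloop
 endfacet
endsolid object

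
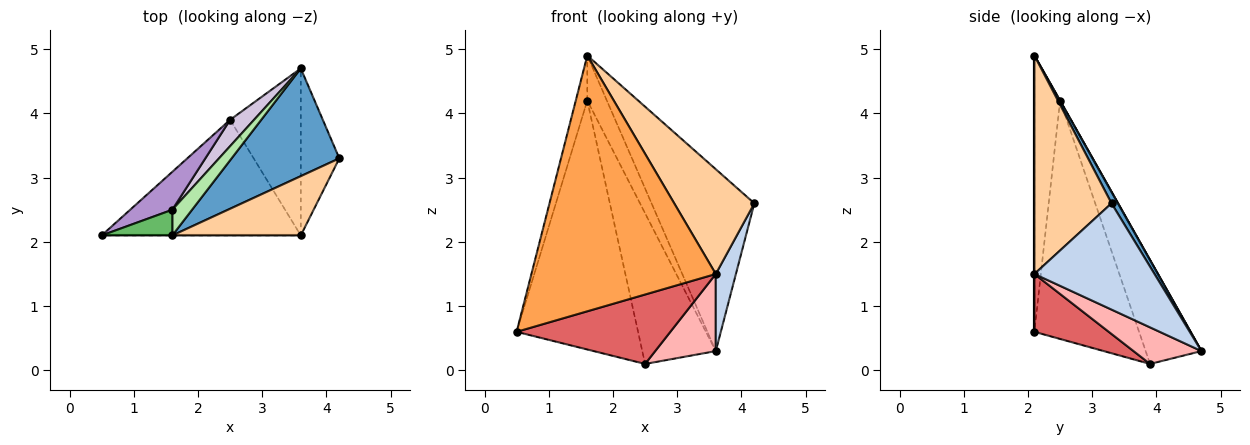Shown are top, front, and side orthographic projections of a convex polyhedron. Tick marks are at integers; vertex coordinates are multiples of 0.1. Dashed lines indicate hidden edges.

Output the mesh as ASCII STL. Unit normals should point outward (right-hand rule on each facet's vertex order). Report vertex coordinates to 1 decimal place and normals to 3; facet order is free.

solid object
 facet normal 0.054 0.859 0.509
  outer loop
   vertex 1.6 2.1 4.9
   vertex 4.2 3.3 2.6
   vertex 3.6 4.7 0.3
  endloop
 endfacet
 facet normal 0.929 -0.155 -0.337
  outer loop
   vertex 3.6 2.1 1.5
   vertex 3.6 4.7 0.3
   vertex 4.2 3.3 2.6
  endloop
 endfacet
 facet normal 0.000 -1.000 0.000
  outer loop
   vertex 3.6 2.1 1.5
   vertex 1.6 2.1 4.9
   vertex 0.5 2.1 0.6
  endloop
 endfacet
 facet normal 0.642 -0.667 0.378
  outer loop
   vertex 3.6 2.1 1.5
   vertex 4.2 3.3 2.6
   vertex 1.6 2.1 4.9
  endloop
 endfacet
 facet normal -0.889 0.398 0.227
  outer loop
   vertex 1.6 2.5 4.2
   vertex 0.5 2.1 0.6
   vertex 1.6 2.1 4.9
  endloop
 endfacet
 facet normal 0.012 0.868 0.496
  outer loop
   vertex 1.6 2.5 4.2
   vertex 1.6 2.1 4.9
   vertex 3.6 4.7 0.3
  endloop
 endfacet
 facet normal 0.242 -0.499 -0.832
  outer loop
   vertex 2.5 3.9 0.1
   vertex 3.6 2.1 1.5
   vertex 0.5 2.1 0.6
  endloop
 endfacet
 facet normal 0.425 -0.379 -0.822
  outer loop
   vertex 2.5 3.9 0.1
   vertex 3.6 4.7 0.3
   vertex 3.6 2.1 1.5
  endloop
 endfacet
 facet normal -0.649 0.752 0.115
  outer loop
   vertex 2.5 3.9 0.1
   vertex 0.5 2.1 0.6
   vertex 1.6 2.5 4.2
  endloop
 endfacet
 facet normal -0.599 0.789 0.138
  outer loop
   vertex 2.5 3.9 0.1
   vertex 1.6 2.5 4.2
   vertex 3.6 4.7 0.3
  endloop
 endfacet
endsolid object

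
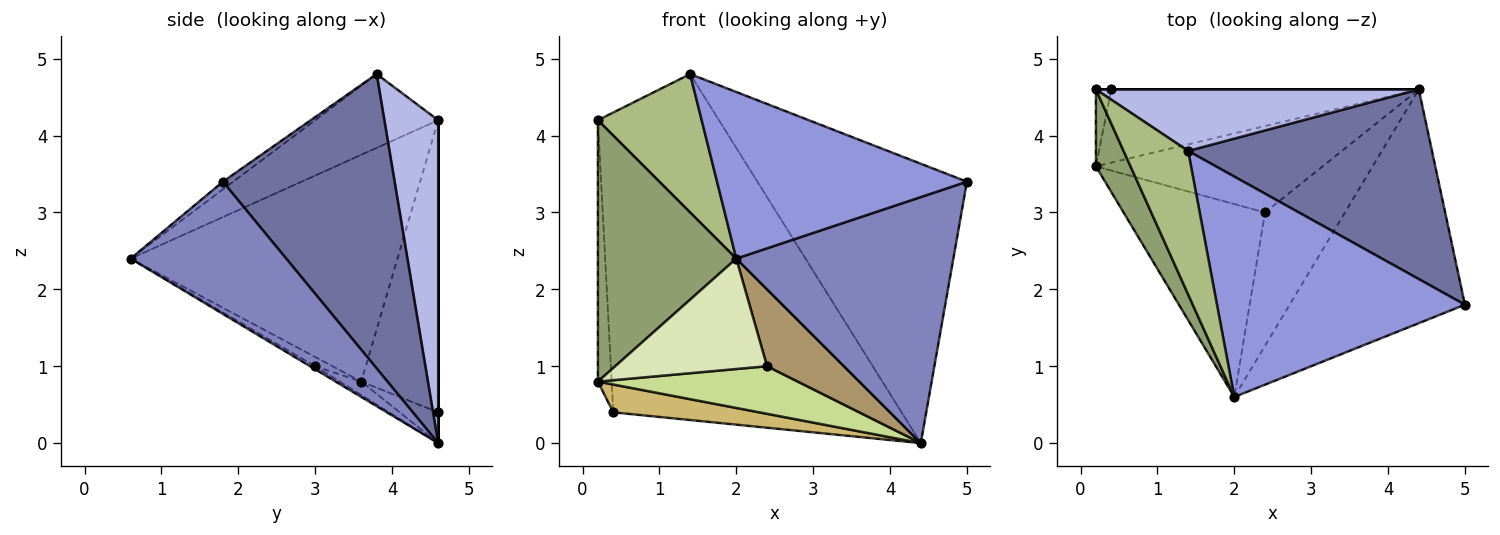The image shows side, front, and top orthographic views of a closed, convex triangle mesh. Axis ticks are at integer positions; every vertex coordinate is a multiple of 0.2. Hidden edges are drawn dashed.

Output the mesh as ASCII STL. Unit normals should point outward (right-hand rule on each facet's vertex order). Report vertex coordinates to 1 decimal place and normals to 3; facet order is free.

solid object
 facet normal 0.561 0.685 0.465
  outer loop
   vertex 1.4 3.8 4.8
   vertex 5.0 1.8 3.4
   vertex 4.4 4.6 0.0
  endloop
 endfacet
 facet normal 0.461 -0.643 -0.611
  outer loop
   vertex 2.0 0.6 2.4
   vertex 4.4 4.6 0.0
   vertex 5.0 1.8 3.4
  endloop
 endfacet
 facet normal -0.025 -0.603 0.798
  outer loop
   vertex 2.0 0.6 2.4
   vertex 5.0 1.8 3.4
   vertex 1.4 3.8 4.8
  endloop
 endfacet
 facet normal 0.376 0.847 0.376
  outer loop
   vertex 0.2 4.6 4.2
   vertex 1.4 3.8 4.8
   vertex 4.4 4.6 0.0
  endloop
 endfacet
 facet normal -0.880 -0.456 0.134
  outer loop
   vertex 0.2 4.6 4.2
   vertex 0.2 3.6 0.8
   vertex 2.0 0.6 2.4
  endloop
 endfacet
 facet normal -0.635 -0.536 0.556
  outer loop
   vertex 0.2 4.6 4.2
   vertex 2.0 0.6 2.4
   vertex 1.4 3.8 4.8
  endloop
 endfacet
 facet normal -0.052 -0.482 -0.875
  outer loop
   vertex 2.4 3.0 1.0
   vertex 0.2 3.6 0.8
   vertex 4.4 4.6 0.0
  endloop
 endfacet
 facet normal -0.057 -0.496 -0.866
  outer loop
   vertex 2.4 3.0 1.0
   vertex 2.0 0.6 2.4
   vertex 0.2 3.6 0.8
  endloop
 endfacet
 facet normal -0.033 -0.499 -0.866
  outer loop
   vertex 2.4 3.0 1.0
   vertex 4.4 4.6 0.0
   vertex 2.0 0.6 2.4
  endloop
 endfacet
 facet normal -0.093 -0.354 -0.931
  outer loop
   vertex 0.4 4.6 0.4
   vertex 4.4 4.6 0.0
   vertex 0.2 3.6 0.8
  endloop
 endfacet
 facet normal -0.983 0.176 -0.052
  outer loop
   vertex 0.4 4.6 0.4
   vertex 0.2 3.6 0.8
   vertex 0.2 4.6 4.2
  endloop
 endfacet
 facet normal 0.000 1.000 0.000
  outer loop
   vertex 0.4 4.6 0.4
   vertex 0.2 4.6 4.2
   vertex 4.4 4.6 0.0
  endloop
 endfacet
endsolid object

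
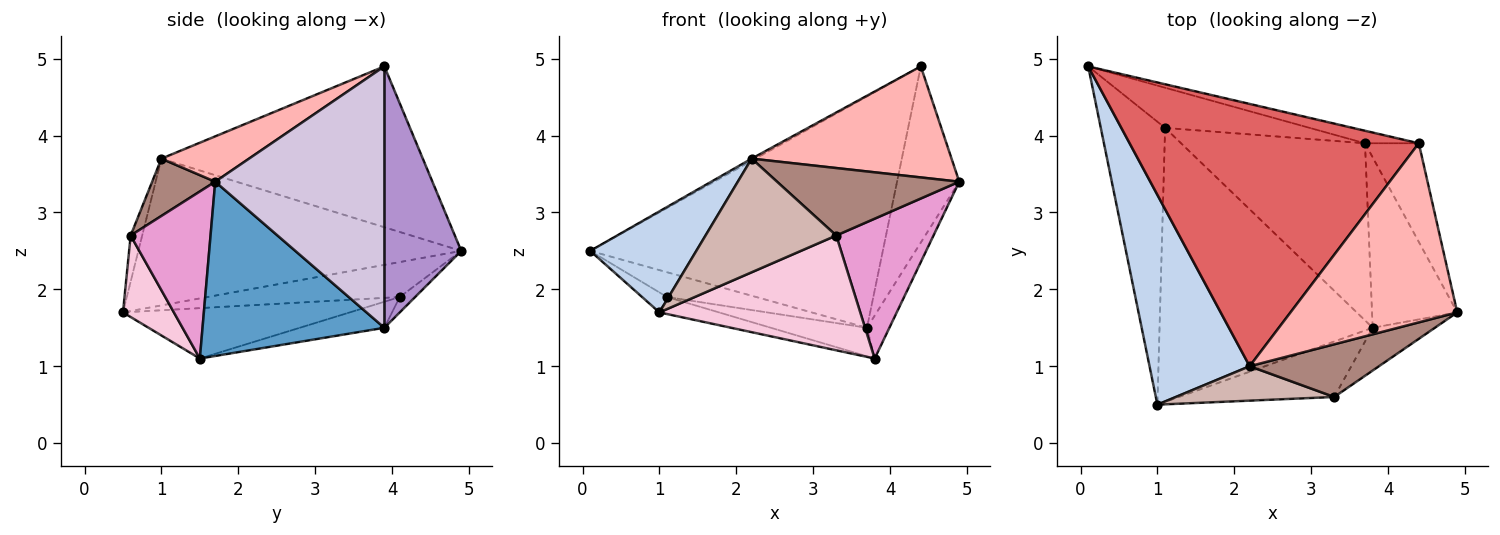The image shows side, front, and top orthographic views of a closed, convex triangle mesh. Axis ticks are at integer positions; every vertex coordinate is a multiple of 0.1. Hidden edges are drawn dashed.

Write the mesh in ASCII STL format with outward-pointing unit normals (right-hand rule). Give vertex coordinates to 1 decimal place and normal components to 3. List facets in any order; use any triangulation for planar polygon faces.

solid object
 facet normal 0.893 0.110 -0.437
  outer loop
   vertex 3.7 3.9 1.5
   vertex 4.9 1.7 3.4
   vertex 3.8 1.5 1.1
  endloop
 endfacet
 facet normal -0.797 -0.262 0.544
  outer loop
   vertex 2.2 1.0 3.7
   vertex 0.1 4.9 2.5
   vertex 1.0 0.5 1.7
  endloop
 endfacet
 facet normal -0.090 0.523 -0.848
  outer loop
   vertex 1.1 4.1 1.9
   vertex 0.1 4.9 2.5
   vertex 3.7 3.9 1.5
  endloop
 endfacet
 facet normal -0.138 0.157 -0.978
  outer loop
   vertex 1.1 4.1 1.9
   vertex 3.7 3.9 1.5
   vertex 3.8 1.5 1.1
  endloop
 endfacet
 facet normal -0.477 0.062 -0.877
  outer loop
   vertex 1.1 4.1 1.9
   vertex 1.0 0.5 1.7
   vertex 0.1 4.9 2.5
  endloop
 endfacet
 facet normal -0.230 0.060 -0.971
  outer loop
   vertex 1.1 4.1 1.9
   vertex 3.8 1.5 1.1
   vertex 1.0 0.5 1.7
  endloop
 endfacet
 facet normal -0.486 0.007 0.874
  outer loop
   vertex 4.4 3.9 4.9
   vertex 0.1 4.9 2.5
   vertex 2.2 1.0 3.7
  endloop
 endfacet
 facet normal 0.225 -0.513 0.828
  outer loop
   vertex 4.4 3.9 4.9
   vertex 2.2 1.0 3.7
   vertex 4.9 1.7 3.4
  endloop
 endfacet
 facet normal 0.254 0.966 -0.052
  outer loop
   vertex 4.4 3.9 4.9
   vertex 3.7 3.9 1.5
   vertex 0.1 4.9 2.5
  endloop
 endfacet
 facet normal 0.922 0.339 -0.190
  outer loop
   vertex 4.4 3.9 4.9
   vertex 4.9 1.7 3.4
   vertex 3.7 3.9 1.5
  endloop
 endfacet
 facet normal 0.263 -0.760 0.594
  outer loop
   vertex 3.3 0.6 2.7
   vertex 4.9 1.7 3.4
   vertex 2.2 1.0 3.7
  endloop
 endfacet
 facet normal -0.084 -0.954 0.289
  outer loop
   vertex 3.3 0.6 2.7
   vertex 2.2 1.0 3.7
   vertex 1.0 0.5 1.7
  endloop
 endfacet
 facet normal 0.618 -0.752 -0.230
  outer loop
   vertex 3.3 0.6 2.7
   vertex 3.8 1.5 1.1
   vertex 4.9 1.7 3.4
  endloop
 endfacet
 facet normal 0.223 -0.878 -0.424
  outer loop
   vertex 3.3 0.6 2.7
   vertex 1.0 0.5 1.7
   vertex 3.8 1.5 1.1
  endloop
 endfacet
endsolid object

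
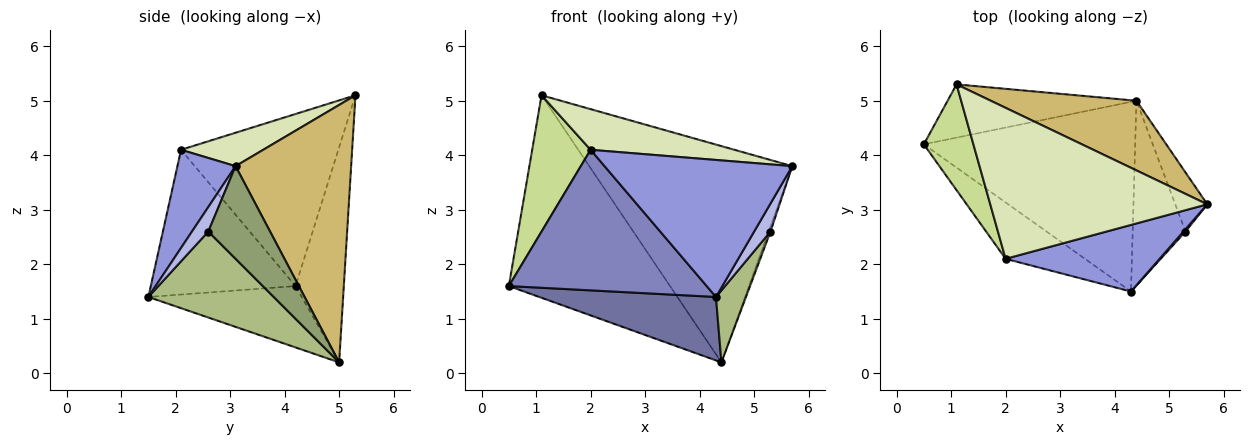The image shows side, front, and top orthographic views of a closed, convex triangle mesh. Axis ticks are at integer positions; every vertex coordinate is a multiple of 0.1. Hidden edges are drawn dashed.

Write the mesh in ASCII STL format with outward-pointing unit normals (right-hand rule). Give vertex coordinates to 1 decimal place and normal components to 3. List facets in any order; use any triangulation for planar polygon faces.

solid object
 facet normal -0.265 -0.306 -0.914
  outer loop
   vertex 4.4 5.0 0.2
   vertex 4.3 1.5 1.4
   vertex 0.5 4.2 1.6
  endloop
 endfacet
 facet normal -0.562 -0.768 -0.308
  outer loop
   vertex 2.0 2.1 4.1
   vertex 0.5 4.2 1.6
   vertex 4.3 1.5 1.4
  endloop
 endfacet
 facet normal 0.268 -0.866 0.421
  outer loop
   vertex 2.0 2.1 4.1
   vertex 4.3 1.5 1.4
   vertex 5.7 3.1 3.8
  endloop
 endfacet
 facet normal 0.706 -0.706 0.059
  outer loop
   vertex 5.3 2.6 2.6
   vertex 5.7 3.1 3.8
   vertex 4.3 1.5 1.4
  endloop
 endfacet
 facet normal 0.945 0.028 -0.327
  outer loop
   vertex 5.3 2.6 2.6
   vertex 4.4 5.0 0.2
   vertex 5.7 3.1 3.8
  endloop
 endfacet
 facet normal 0.835 -0.200 -0.513
  outer loop
   vertex 5.3 2.6 2.6
   vertex 4.3 1.5 1.4
   vertex 4.4 5.0 0.2
  endloop
 endfacet
 facet normal -0.905 -0.336 0.261
  outer loop
   vertex 1.1 5.3 5.1
   vertex 0.5 4.2 1.6
   vertex 2.0 2.1 4.1
  endloop
 endfacet
 facet normal 0.147 -0.257 0.955
  outer loop
   vertex 1.1 5.3 5.1
   vertex 2.0 2.1 4.1
   vertex 5.7 3.1 3.8
  endloop
 endfacet
 facet normal -0.278 0.929 -0.244
  outer loop
   vertex 1.1 5.3 5.1
   vertex 4.4 5.0 0.2
   vertex 0.5 4.2 1.6
  endloop
 endfacet
 facet normal 0.476 0.837 0.270
  outer loop
   vertex 1.1 5.3 5.1
   vertex 5.7 3.1 3.8
   vertex 4.4 5.0 0.2
  endloop
 endfacet
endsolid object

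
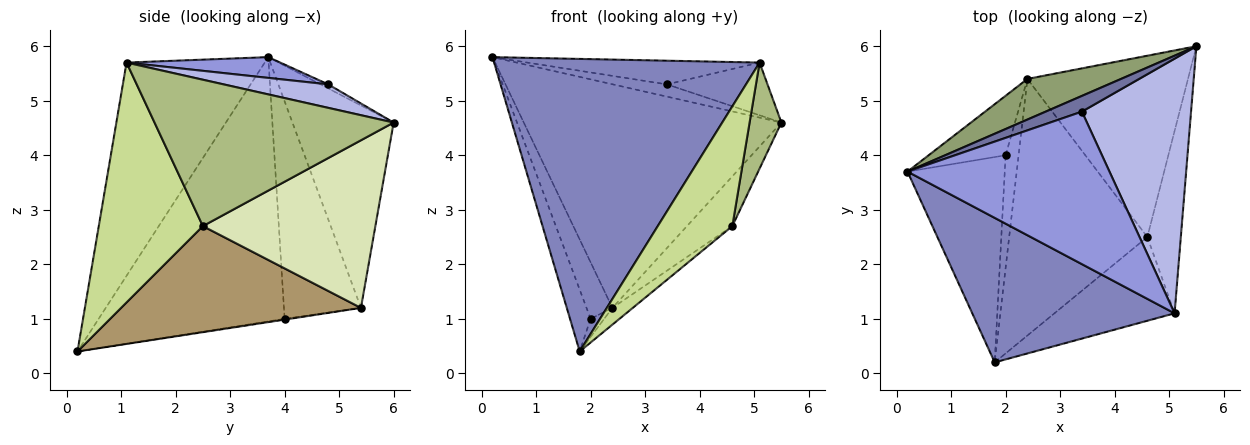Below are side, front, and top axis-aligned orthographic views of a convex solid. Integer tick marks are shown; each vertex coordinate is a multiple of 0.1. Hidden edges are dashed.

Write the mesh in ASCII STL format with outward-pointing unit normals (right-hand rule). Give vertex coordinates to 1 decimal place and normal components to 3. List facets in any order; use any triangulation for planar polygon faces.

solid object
 facet normal -0.087 0.612 0.786
  outer loop
   vertex 3.4 4.8 5.3
   vertex 5.5 6.0 4.6
   vertex 0.2 3.7 5.8
  endloop
 endfacet
 facet normal -0.423 -0.812 0.401
  outer loop
   vertex 5.1 1.1 5.7
   vertex 0.2 3.7 5.8
   vertex 1.8 0.2 0.4
  endloop
 endfacet
 facet normal 0.101 0.153 0.983
  outer loop
   vertex 5.1 1.1 5.7
   vertex 3.4 4.8 5.3
   vertex 0.2 3.7 5.8
  endloop
 endfacet
 facet normal 0.206 0.198 0.958
  outer loop
   vertex 5.1 1.1 5.7
   vertex 5.5 6.0 4.6
   vertex 3.4 4.8 5.3
  endloop
 endfacet
 facet normal -0.361 0.918 0.167
  outer loop
   vertex 2.4 5.4 1.2
   vertex 0.2 3.7 5.8
   vertex 5.5 6.0 4.6
  endloop
 endfacet
 facet normal 0.967 -0.129 -0.221
  outer loop
   vertex 4.6 2.5 2.7
   vertex 5.5 6.0 4.6
   vertex 5.1 1.1 5.7
  endloop
 endfacet
 facet normal 0.753 -0.539 -0.377
  outer loop
   vertex 4.6 2.5 2.7
   vertex 5.1 1.1 5.7
   vertex 1.8 0.2 0.4
  endloop
 endfacet
 facet normal 0.709 0.187 -0.680
  outer loop
   vertex 4.6 2.5 2.7
   vertex 2.4 5.4 1.2
   vertex 5.5 6.0 4.6
  endloop
 endfacet
 facet normal 0.608 0.052 -0.792
  outer loop
   vertex 4.6 2.5 2.7
   vertex 1.8 0.2 0.4
   vertex 2.4 5.4 1.2
  endloop
 endfacet
 facet normal -0.933 0.103 -0.344
  outer loop
   vertex 2.0 4.0 1.0
   vertex 1.8 0.2 0.4
   vertex 0.2 3.7 5.8
  endloop
 endfacet
 facet normal -0.899 0.302 -0.318
  outer loop
   vertex 2.0 4.0 1.0
   vertex 0.2 3.7 5.8
   vertex 2.4 5.4 1.2
  endloop
 endfacet
 facet normal -0.064 0.159 -0.985
  outer loop
   vertex 2.0 4.0 1.0
   vertex 2.4 5.4 1.2
   vertex 1.8 0.2 0.4
  endloop
 endfacet
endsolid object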